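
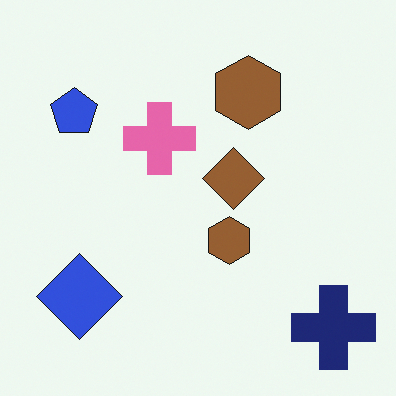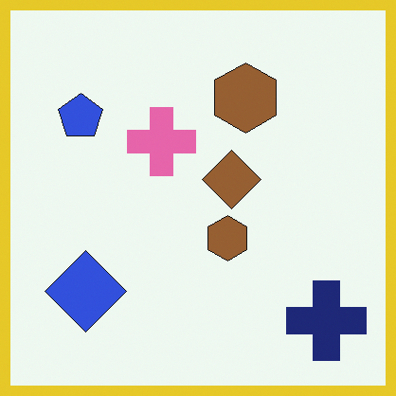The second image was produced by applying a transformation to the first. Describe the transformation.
Framed with a yellow border.

A solid yellow frame runs around the edge of the second image, with the content slightly shrunk inside it.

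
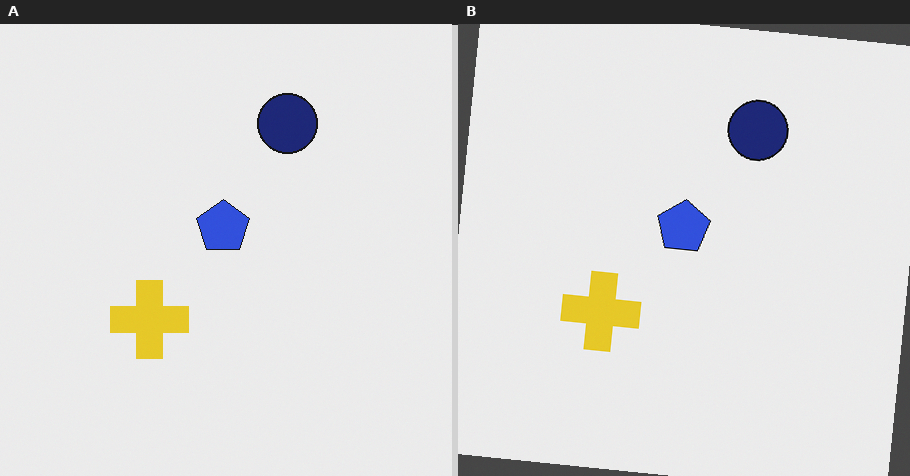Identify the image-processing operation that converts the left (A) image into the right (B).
The right (B) image is the left (A) rotated clockwise by a small amount.

Every shape is tilted by the same angle and the image corners show triangular fill wedges — a whole-image rotation by a non-right angle.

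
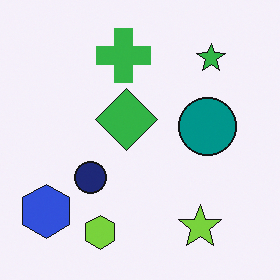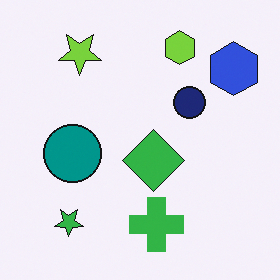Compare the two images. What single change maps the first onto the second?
The second image is the first rotated 180°.

The blue hexagon sits in the bottom-left of the first image and the top-right of the second — consistent with a whole-image 180° rotation.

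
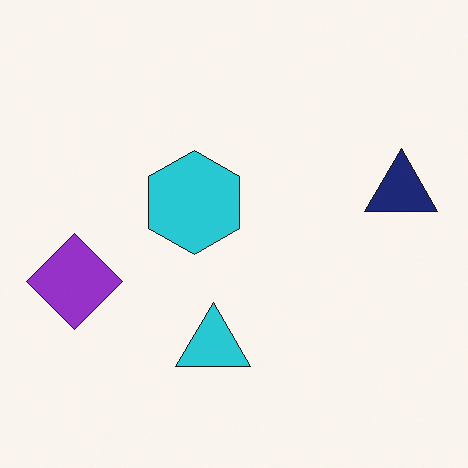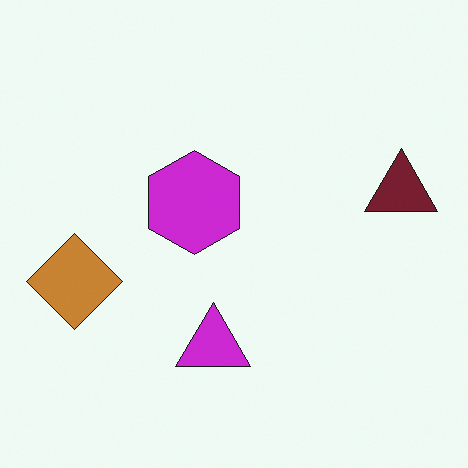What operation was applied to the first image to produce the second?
Hue-shifted noticeably.

Every shape's color has rotated by the same amount around the hue wheel — a uniform hue shift.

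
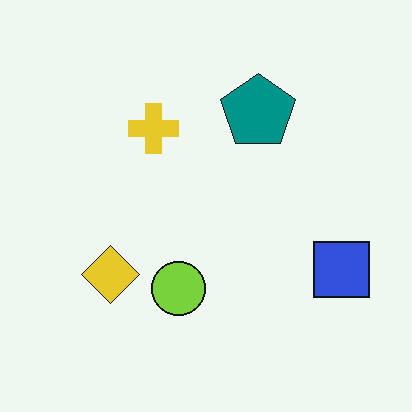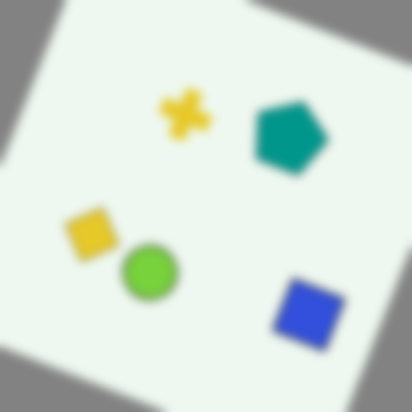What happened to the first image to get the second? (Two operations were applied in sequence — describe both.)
It was rotated clockwise by a clearly visible amount, then strongly gaussian-blurred.

Every shape is tilted by the same angle and the image corners show triangular fill wedges — a whole-image rotation by a non-right angle. Shape edges and outlines are uniformly softened across the whole image.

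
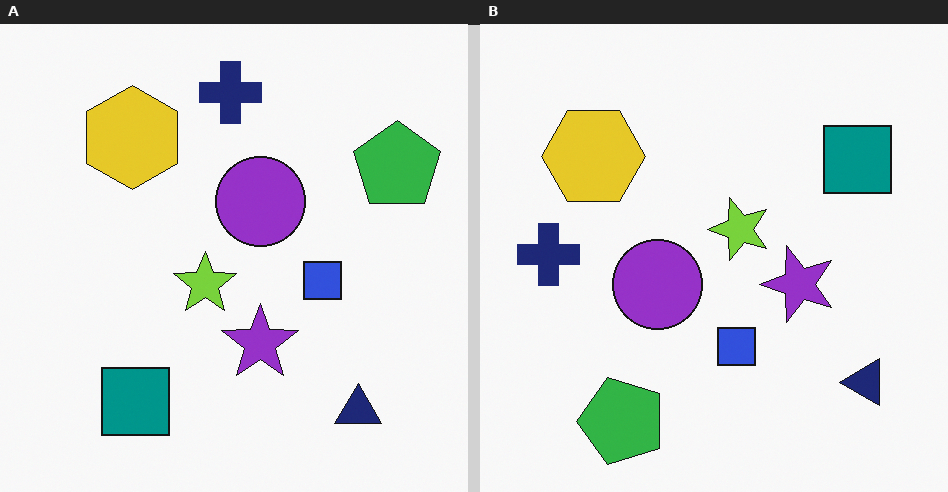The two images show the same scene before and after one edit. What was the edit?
The image was transposed (reflected across the top-left ↔ bottom-right diagonal).

Shapes have swapped their row and column positions — what was in the top-right is now in the bottom-left — a diagonal reflection.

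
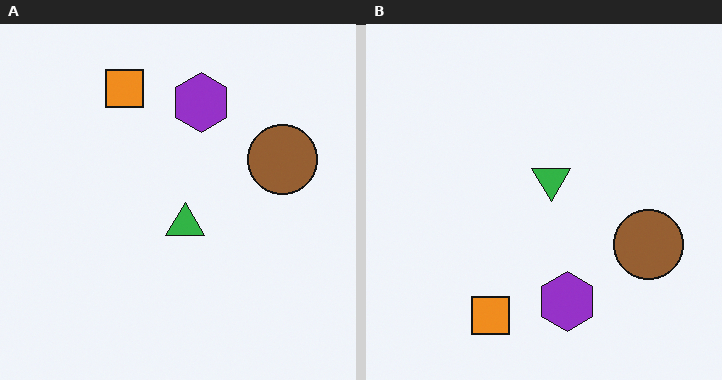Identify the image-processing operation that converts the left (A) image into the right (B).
This is the original image flipped vertically (top ↔ bottom).

The orange square is in the top of the left (A) image and the bottom of the right (B) — shapes on opposite sides of the horizontal midline have swapped in a mirror flip.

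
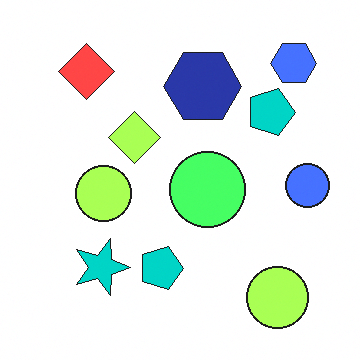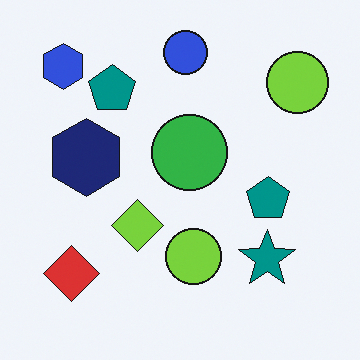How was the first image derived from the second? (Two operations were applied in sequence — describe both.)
The first image is the second rotated 90° clockwise, then noticeably brightened.

The blue hexagon sits in the top-left of the second image and the top-right of the first — consistent with a whole-image 90° clockwise rotation. Every pixel — background and shapes alike — is uniformly brightened.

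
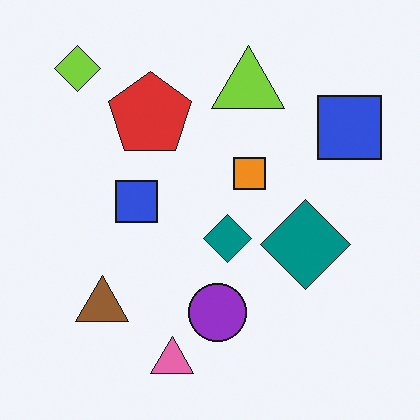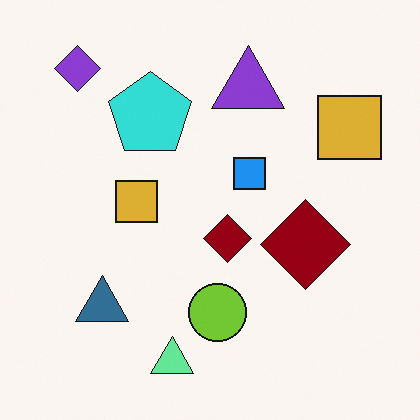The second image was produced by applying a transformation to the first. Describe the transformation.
The image was hue-shifted by a large amount.

Every shape's color has rotated by the same amount around the hue wheel — a uniform hue shift.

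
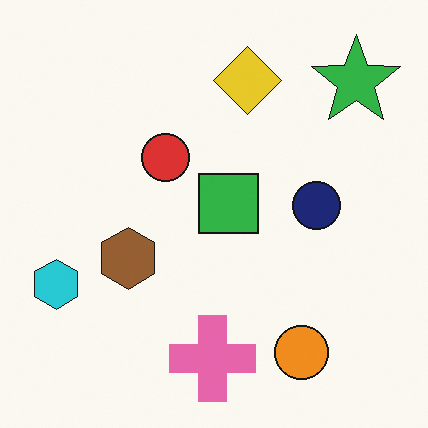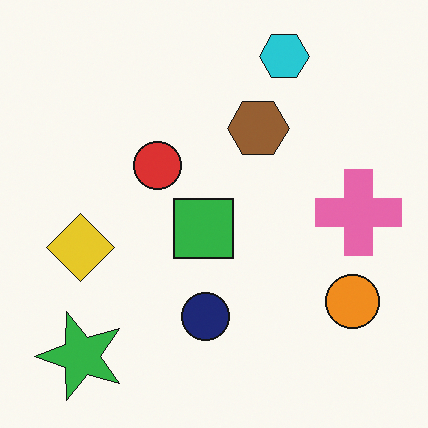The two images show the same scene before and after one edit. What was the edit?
Transposed (reflected across the top-left ↔ bottom-right diagonal).

Shapes have swapped their row and column positions — what was in the top-right is now in the bottom-left — a diagonal reflection.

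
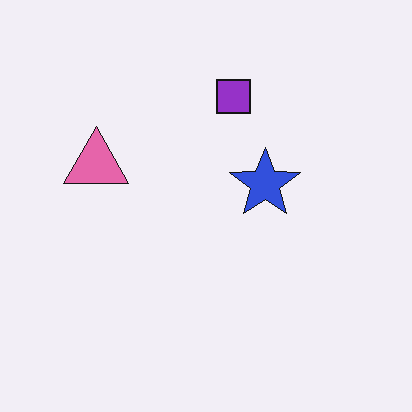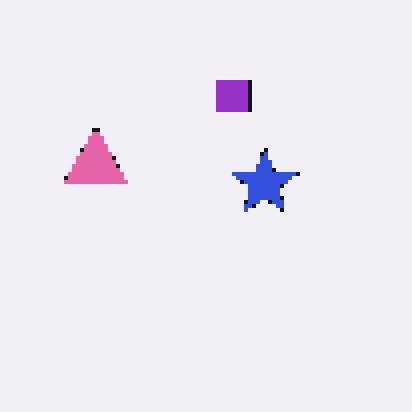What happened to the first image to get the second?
It was lightly pixelated (a mild mosaic effect).

Shapes are reduced to large square blocks; fine edges and outlines are lost — a downscale-then-upscale (mosaic) effect.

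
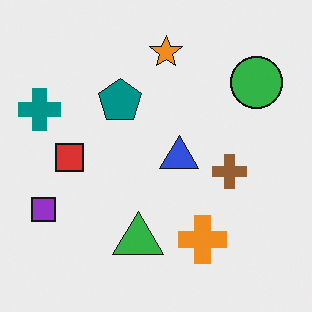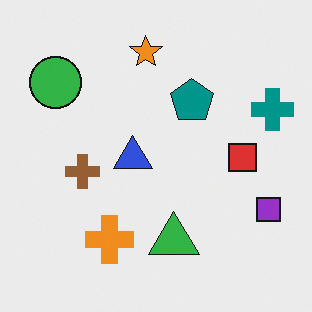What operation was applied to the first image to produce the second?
It was flipped horizontally (left ↔ right).

The teal cross is in the left of the first image and the right of the second — shapes on opposite sides of the vertical midline have swapped in a mirror flip.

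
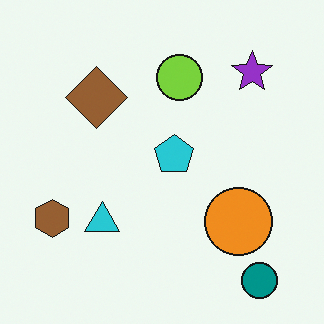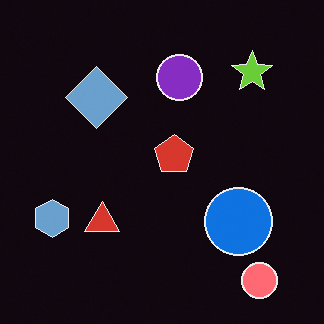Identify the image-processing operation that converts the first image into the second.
The transformation is: color-inverted (negative).

The light background has become dark and every shape's color is its complement — a photographic negative.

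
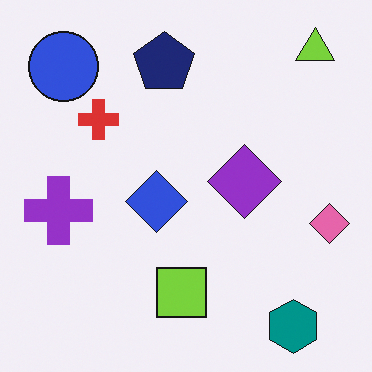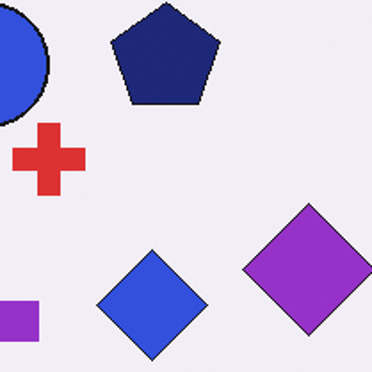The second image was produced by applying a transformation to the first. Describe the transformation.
The transformation is: cropped tightly and scaled back up.

The visible shapes are larger and the field of view is narrower; shapes near the original edges may be partly or wholly outside the frame — a crop-and-rescale.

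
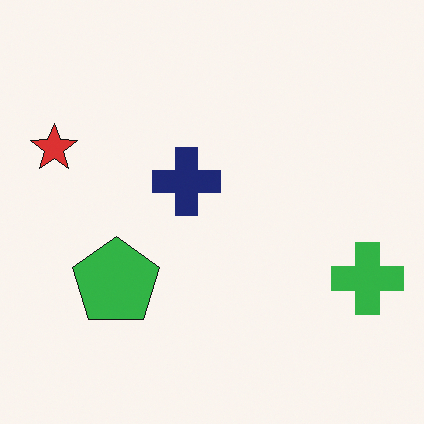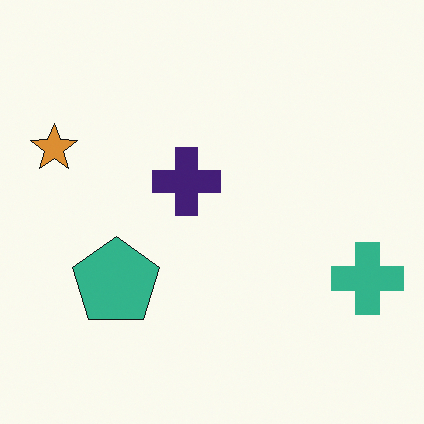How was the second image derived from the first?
Hue-shifted slightly.

Every shape's color has rotated by the same amount around the hue wheel — a uniform hue shift.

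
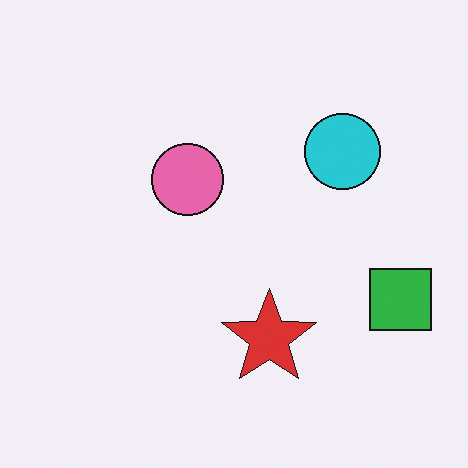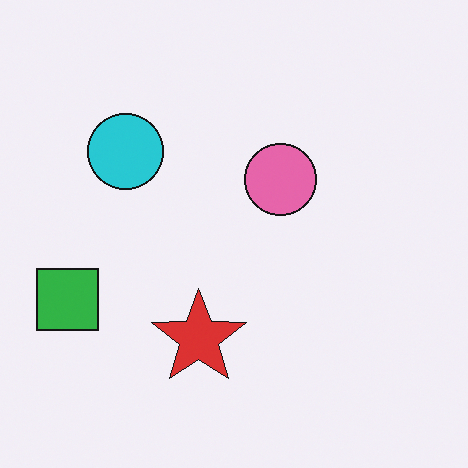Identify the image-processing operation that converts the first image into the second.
Flipped horizontally (left ↔ right).

The green square is in the right of the first image and the left of the second — shapes on opposite sides of the vertical midline have swapped in a mirror flip.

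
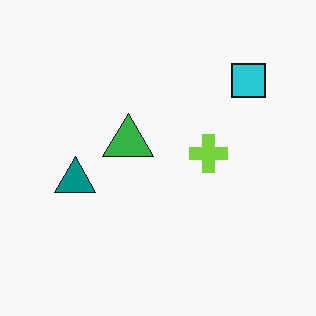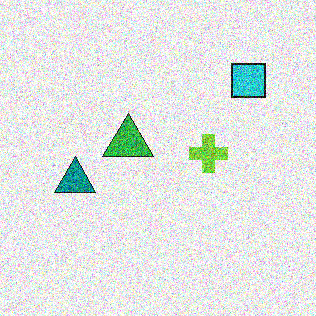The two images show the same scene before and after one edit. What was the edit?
It was degraded with strong gaussian noise.

Random speckle covers the whole image, including the flat background.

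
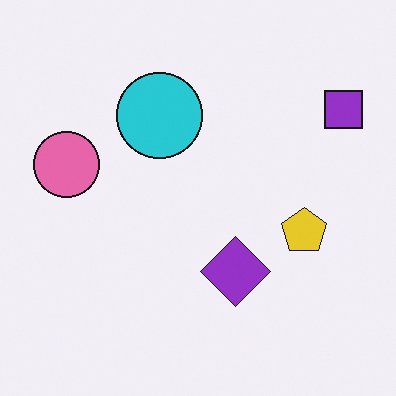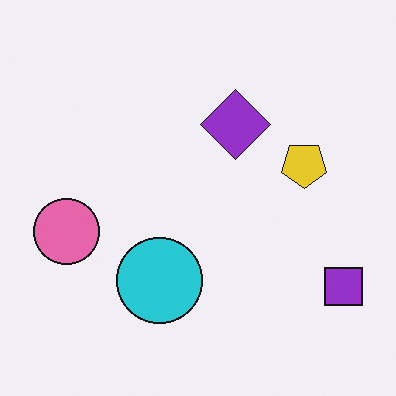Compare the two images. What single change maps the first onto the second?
The image was flipped vertically (top ↔ bottom).

The purple square is in the top-right of the first image and the bottom-right of the second — shapes on opposite sides of the horizontal midline have swapped in a mirror flip.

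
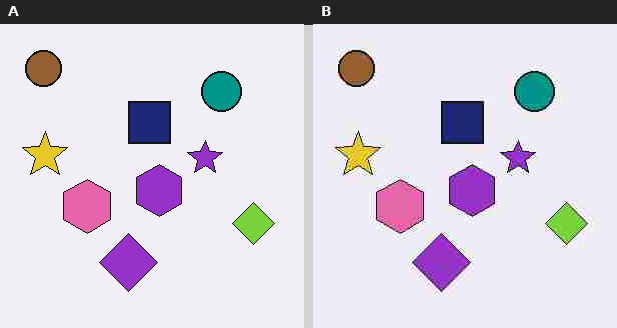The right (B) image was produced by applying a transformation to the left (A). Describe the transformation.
It was heavily JPEG-compressed with obvious blocking artifacts.

Blocky 8×8 compression artifacts appear around shape edges and the flat background shows ringing — characteristic JPEG degradation.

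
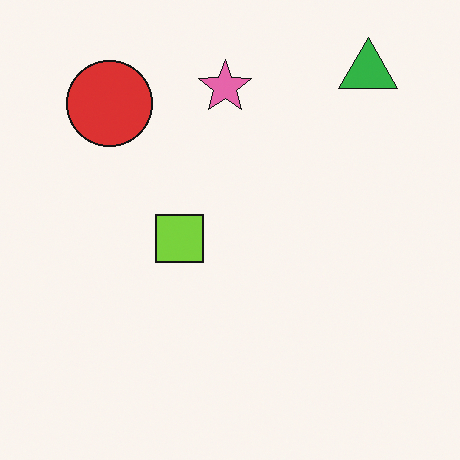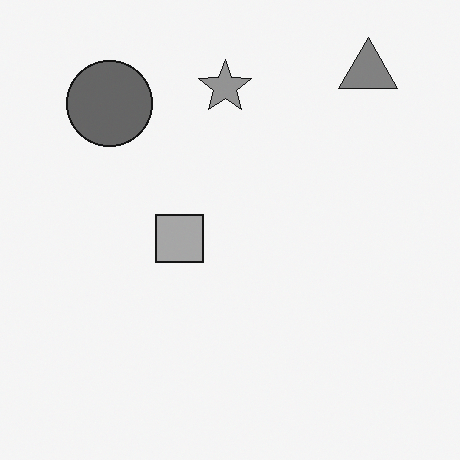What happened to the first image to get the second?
The transformation is: converted to grayscale.

All color is removed — every shape is now a shade of grey.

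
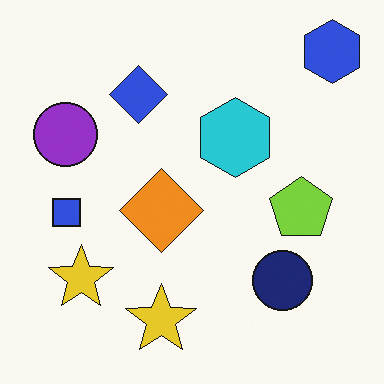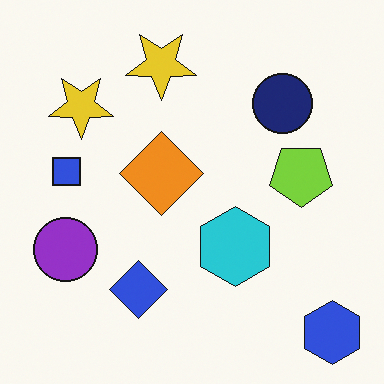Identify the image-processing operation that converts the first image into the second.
Flipped vertically (top ↔ bottom).

The blue hexagon is in the top-right of the first image and the bottom-right of the second — shapes on opposite sides of the horizontal midline have swapped in a mirror flip.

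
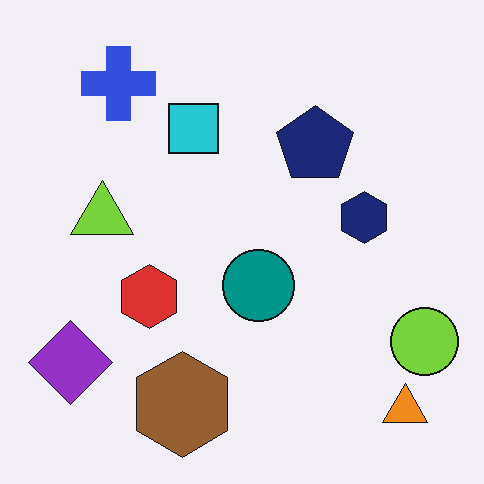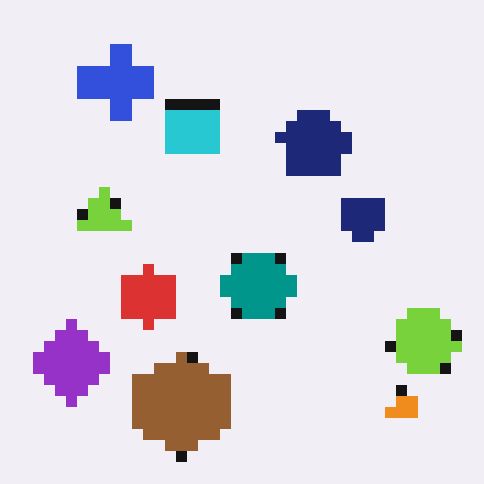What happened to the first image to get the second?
This is the original image heavily pixelated into large blocks.

Shapes are reduced to large square blocks; fine edges and outlines are lost — a downscale-then-upscale (mosaic) effect.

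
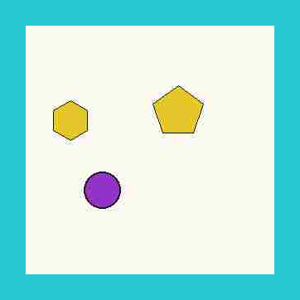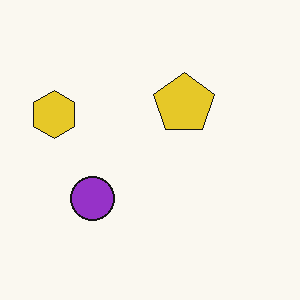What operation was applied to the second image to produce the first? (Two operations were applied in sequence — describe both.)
It was heavily JPEG-compressed with obvious blocking artifacts, then framed with a cyan border.

Blocky 8×8 compression artifacts appear around shape edges and the flat background shows ringing — characteristic JPEG degradation. A solid cyan frame runs around the edge of the first image, with the content slightly shrunk inside it.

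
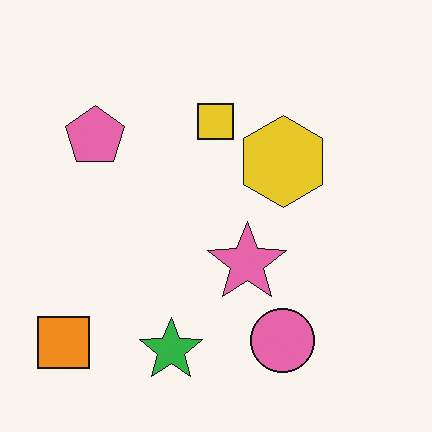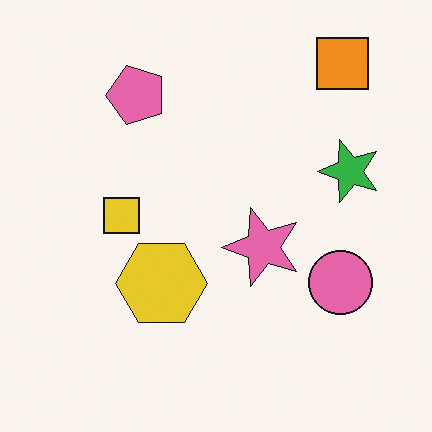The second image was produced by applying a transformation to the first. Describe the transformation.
The image was transposed (reflected across the top-left ↔ bottom-right diagonal).

Shapes have swapped their row and column positions — what was in the top-right is now in the bottom-left — a diagonal reflection.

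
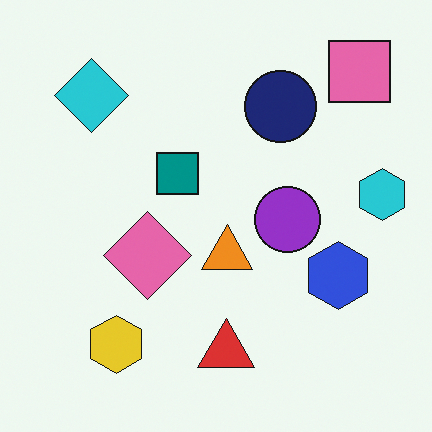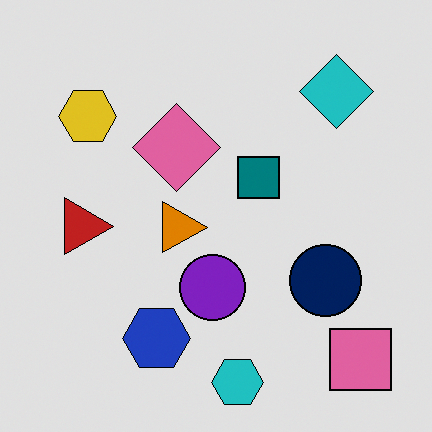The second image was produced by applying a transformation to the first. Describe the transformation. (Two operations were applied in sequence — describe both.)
Rotated 90° clockwise, then posterized to a reduced palette.

The pink square sits in the top-right of the first image and the bottom-right of the second — consistent with a whole-image 90° clockwise rotation. Each flat color has snapped to a coarser quantized level — most visibly, the near-white background has dropped to a flat grey.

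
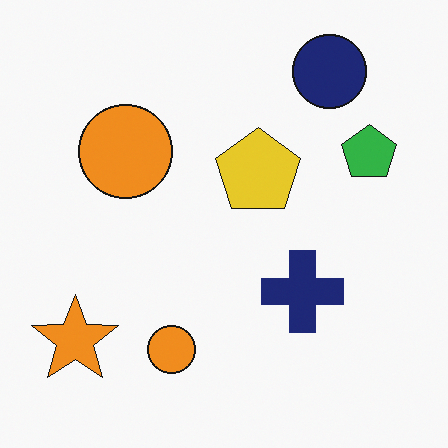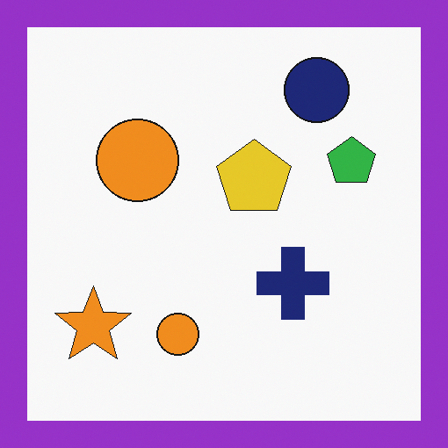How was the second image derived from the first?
The second image is the first framed with a purple border.

A solid purple frame runs around the edge of the second image, with the content slightly shrunk inside it.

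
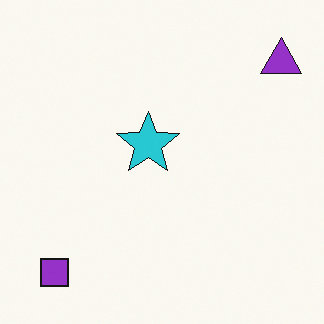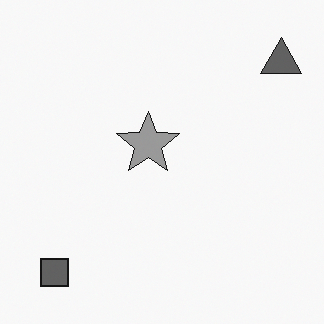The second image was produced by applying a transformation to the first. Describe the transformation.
The image was converted to grayscale.

All color is removed — every shape is now a shade of grey.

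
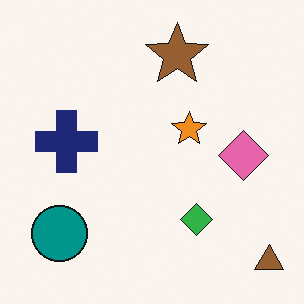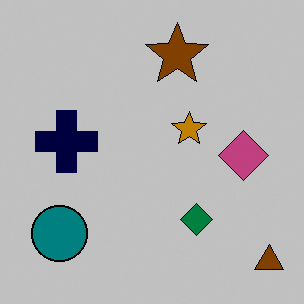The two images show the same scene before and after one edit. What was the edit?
This is the original image heavily posterized to just a handful of flat colors.

Each flat color has snapped to a coarser quantized level — most visibly, the near-white background has dropped to a flat grey.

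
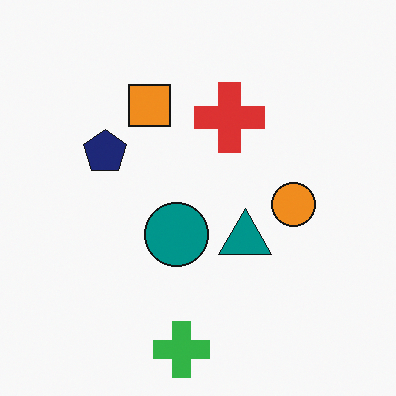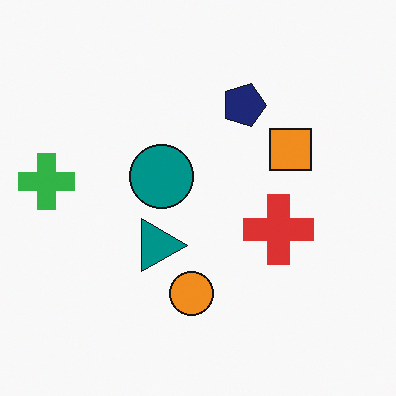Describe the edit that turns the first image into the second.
This is the original image rotated 90° clockwise.

The green cross sits in the bottom of the first image and the left of the second — consistent with a whole-image 90° clockwise rotation.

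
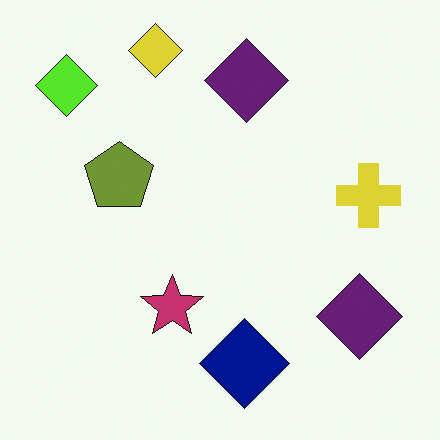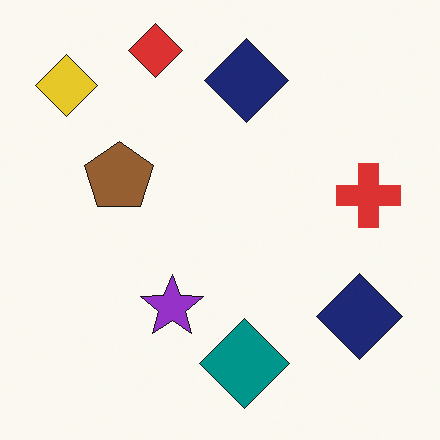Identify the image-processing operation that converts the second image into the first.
The first image is the second hue-shifted slightly.

Every shape's color has rotated by the same amount around the hue wheel — a uniform hue shift.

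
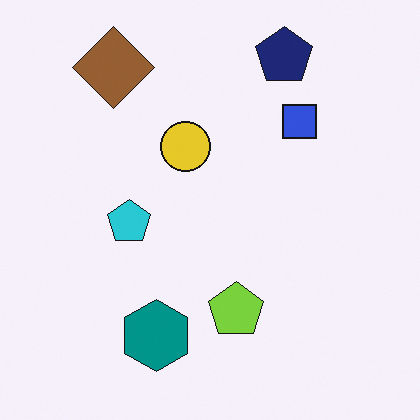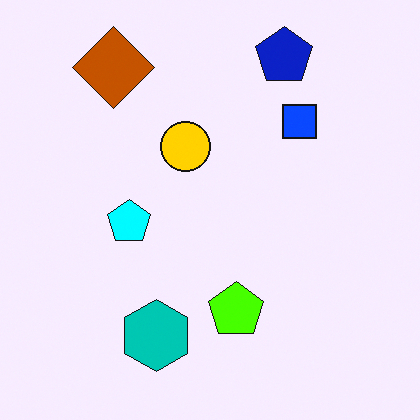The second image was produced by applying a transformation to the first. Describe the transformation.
The second image is the first made much more vivid (saturation change).

All colors are more vivid — a global saturation change.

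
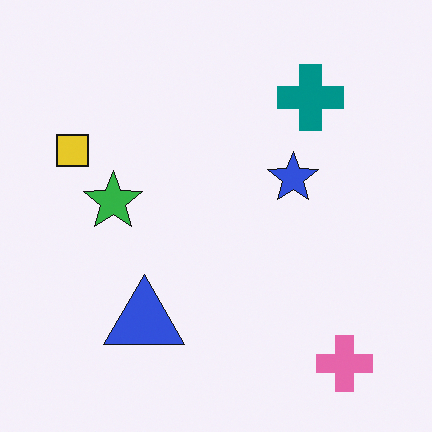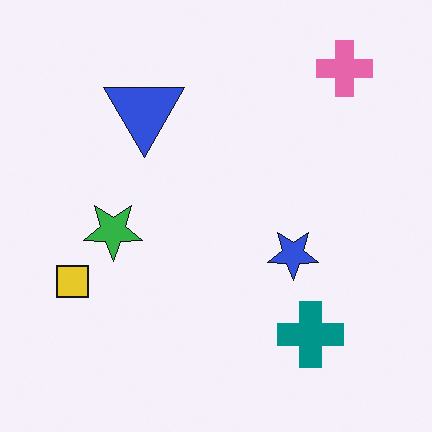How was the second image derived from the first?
The transformation is: flipped vertically (top ↔ bottom).

The pink cross is in the bottom-right of the first image and the top-right of the second — shapes on opposite sides of the horizontal midline have swapped in a mirror flip.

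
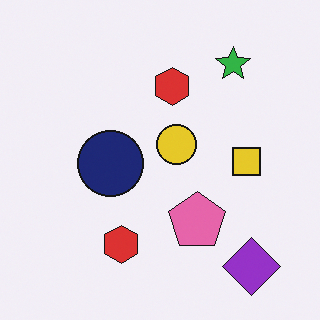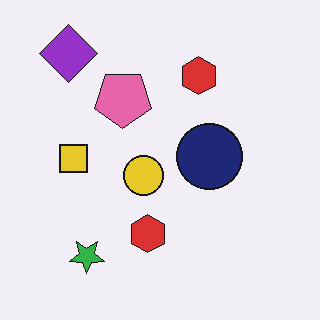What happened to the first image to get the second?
Rotated 180°.

The purple diamond sits in the bottom-right of the first image and the top-left of the second — consistent with a whole-image 180° rotation.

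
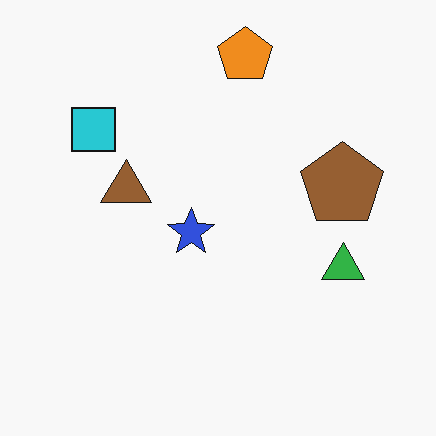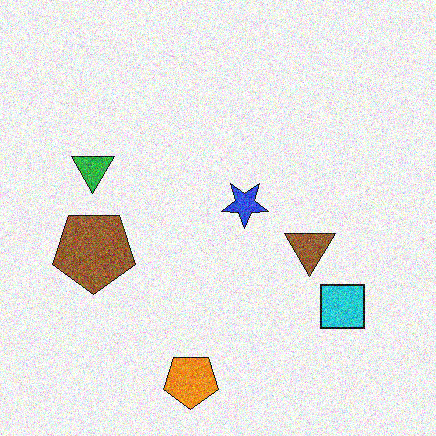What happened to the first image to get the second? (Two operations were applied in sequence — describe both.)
The transformation is: rotated 180°, then degraded with a thick layer of grain.

The orange pentagon sits in the top of the first image and the bottom of the second — consistent with a whole-image 180° rotation. Random speckle covers the whole image, including the flat background.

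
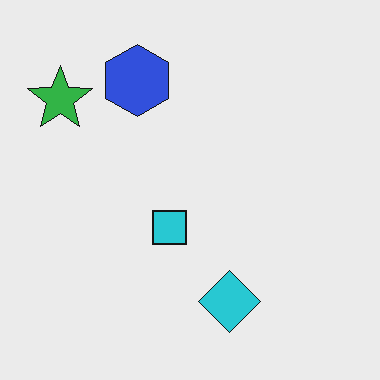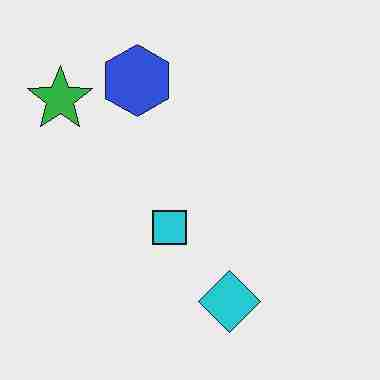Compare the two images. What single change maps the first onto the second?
The transformation is: heavily JPEG-compressed with obvious blocking artifacts.

Blocky 8×8 compression artifacts appear around shape edges and the flat background shows ringing — characteristic JPEG degradation.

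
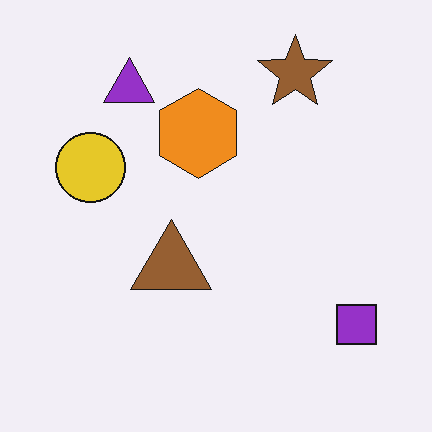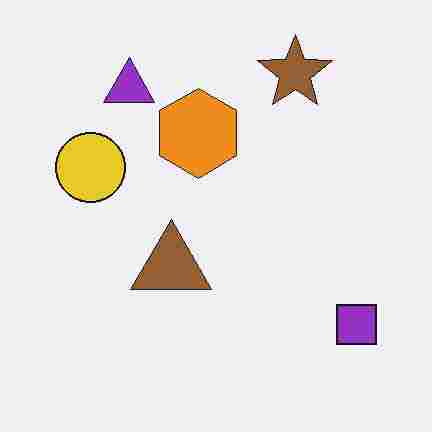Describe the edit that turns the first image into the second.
The second image is the first heavily JPEG-compressed with obvious blocking artifacts.

Blocky 8×8 compression artifacts appear around shape edges and the flat background shows ringing — characteristic JPEG degradation.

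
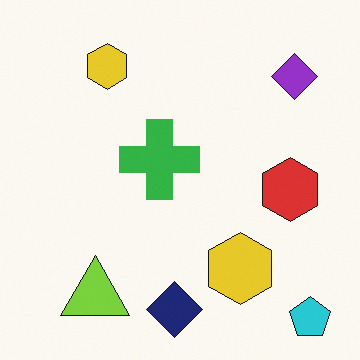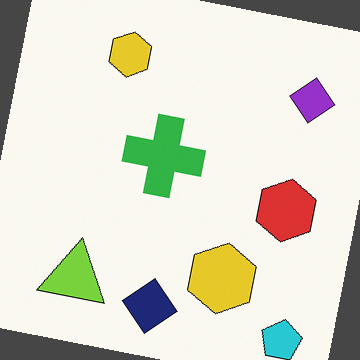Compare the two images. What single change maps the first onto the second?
The image was rotated clockwise by a slight angle.

Every shape is tilted by the same angle and the image corners show triangular fill wedges — a whole-image rotation by a non-right angle.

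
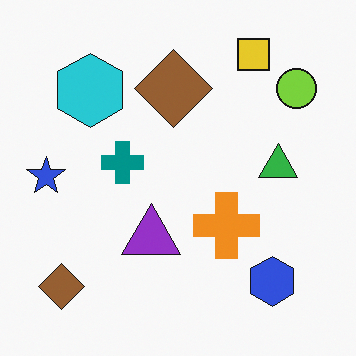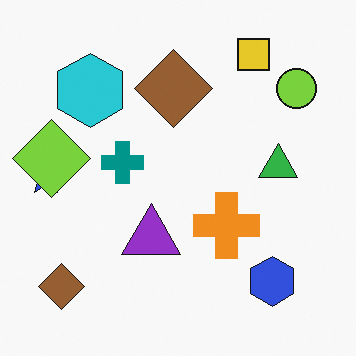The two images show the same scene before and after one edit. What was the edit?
The image was overlaid with an additional lime diamond.

A lime diamond appears in the second image that is absent from the first.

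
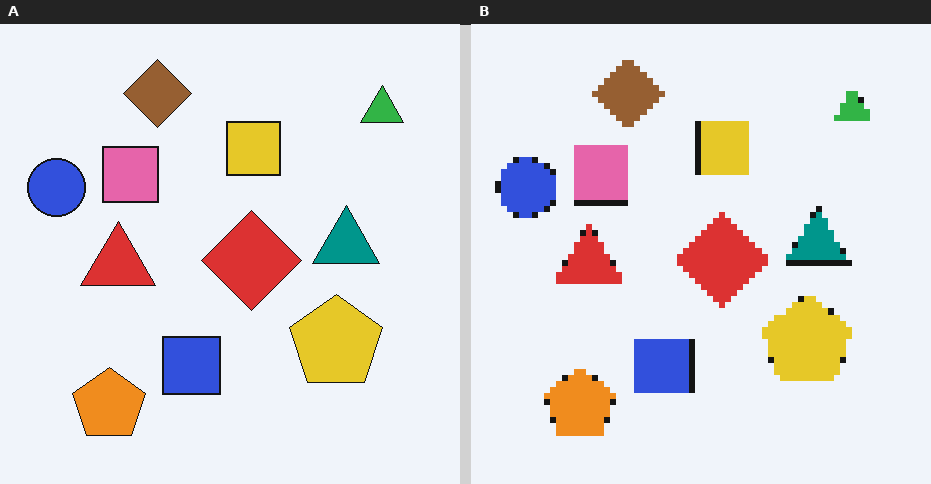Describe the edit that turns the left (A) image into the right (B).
The image was pixelated into visible square blocks.

Shapes are reduced to large square blocks; fine edges and outlines are lost — a downscale-then-upscale (mosaic) effect.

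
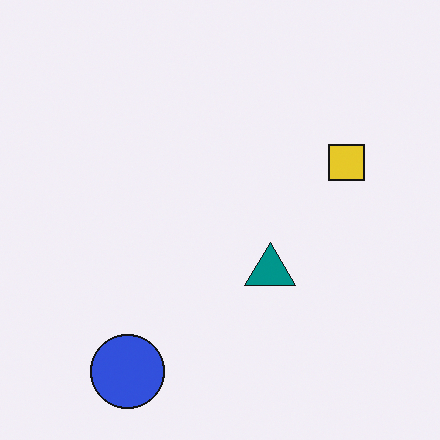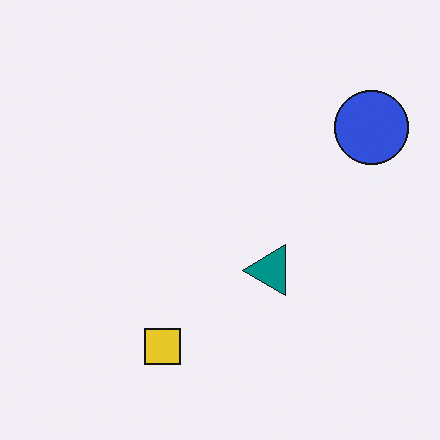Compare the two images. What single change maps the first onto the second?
It was transposed (reflected across the top-left ↔ bottom-right diagonal).

Shapes have swapped their row and column positions — what was in the top-right is now in the bottom-left — a diagonal reflection.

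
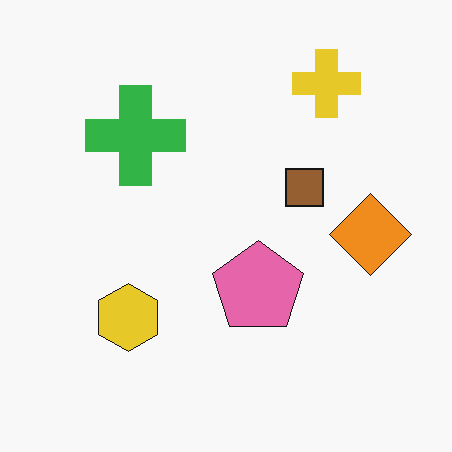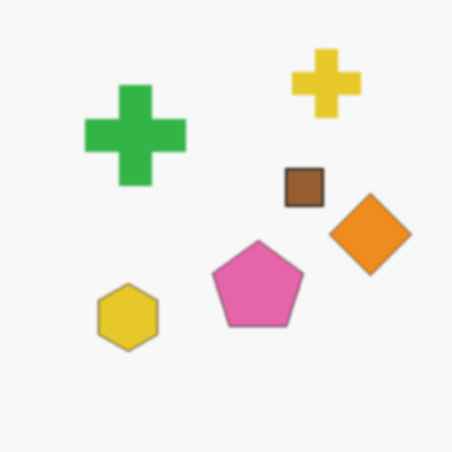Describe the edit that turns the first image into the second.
It was lightly blurred.

Shape edges and outlines are uniformly softened across the whole image.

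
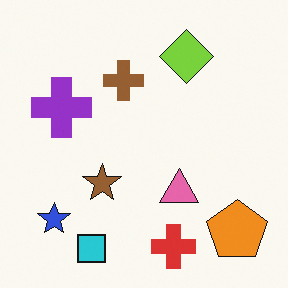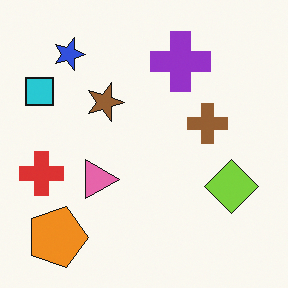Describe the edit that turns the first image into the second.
It was rotated 90° clockwise.

The orange pentagon sits in the bottom-right of the first image and the bottom-left of the second — consistent with a whole-image 90° clockwise rotation.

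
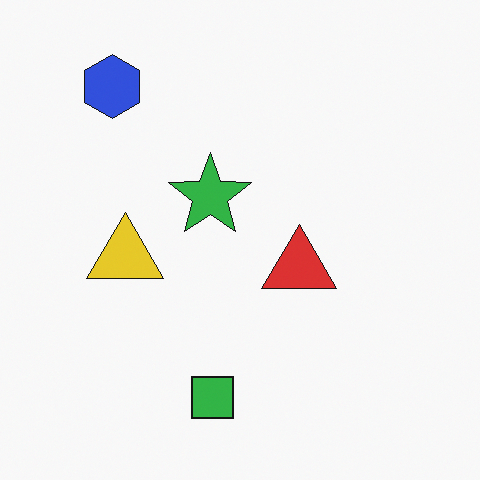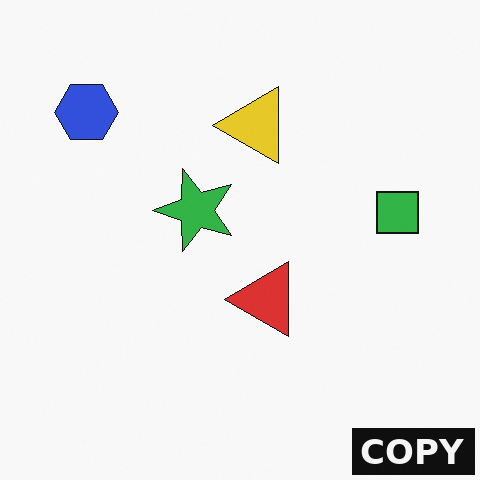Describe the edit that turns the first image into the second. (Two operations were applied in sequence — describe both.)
Transposed (reflected across the top-left ↔ bottom-right diagonal), then watermarked with the text "COPY" in the lower-right corner.

Shapes have swapped their row and column positions — what was in the top-right is now in the bottom-left — a diagonal reflection. A dark label reading "COPY" appears in the lower-right corner.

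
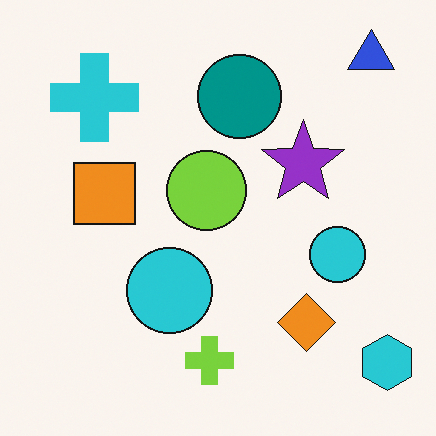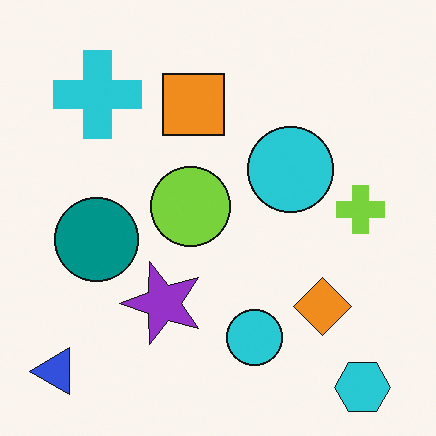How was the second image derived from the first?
This is the original image transposed (reflected across the top-left ↔ bottom-right diagonal).

Shapes have swapped their row and column positions — what was in the top-right is now in the bottom-left — a diagonal reflection.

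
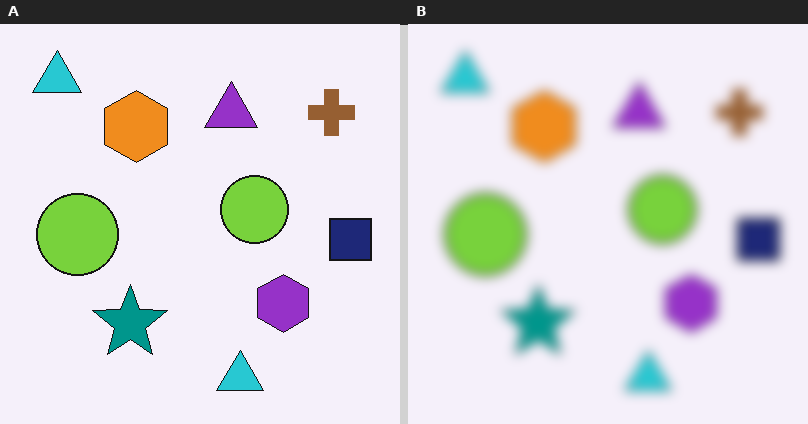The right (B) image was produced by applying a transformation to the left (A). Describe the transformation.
Heavily blurred.

Shape edges and outlines are uniformly softened across the whole image.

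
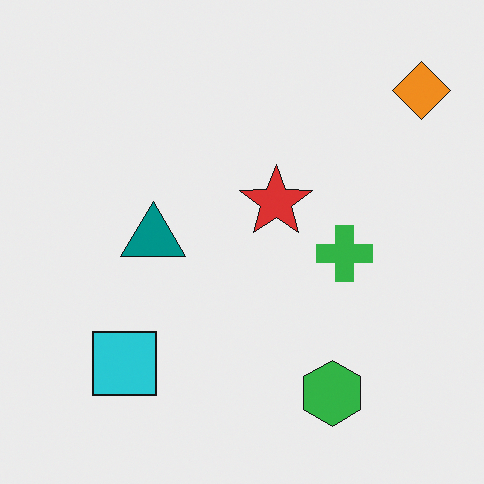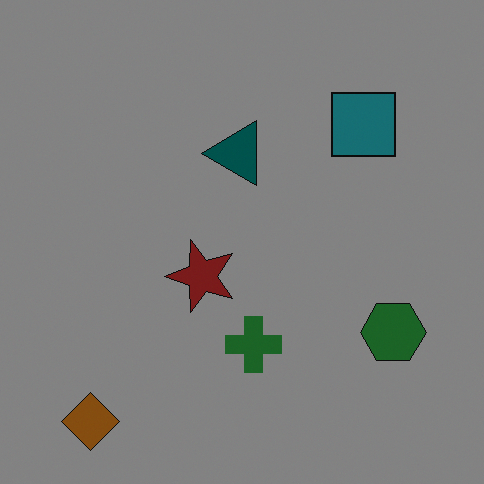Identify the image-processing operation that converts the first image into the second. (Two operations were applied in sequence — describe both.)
It was noticeably darkened, then transposed (reflected across the top-left ↔ bottom-right diagonal).

Every pixel — background and shapes alike — is uniformly darkened. Shapes have swapped their row and column positions — what was in the top-right is now in the bottom-left — a diagonal reflection.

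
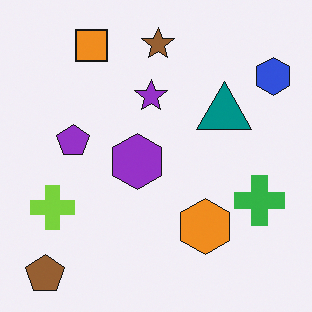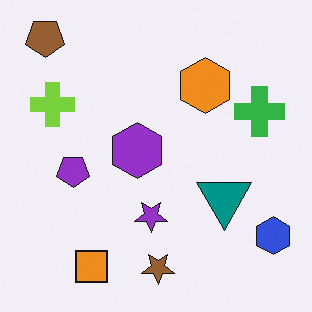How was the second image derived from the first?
Flipped vertically (top ↔ bottom).

The brown pentagon is in the bottom-left of the first image and the top-left of the second — shapes on opposite sides of the horizontal midline have swapped in a mirror flip.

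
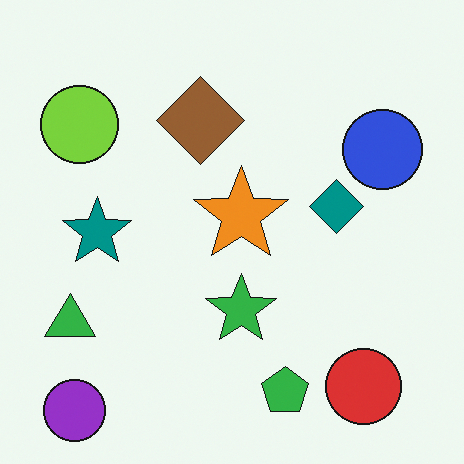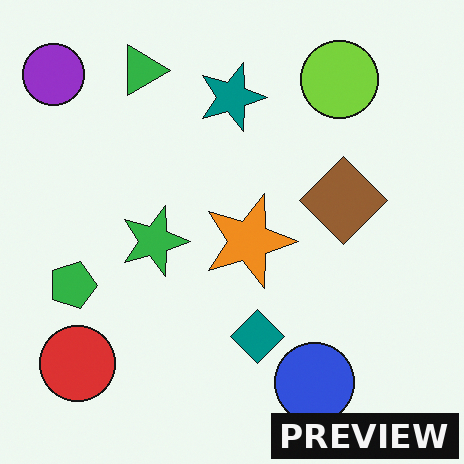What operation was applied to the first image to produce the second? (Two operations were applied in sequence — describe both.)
The second image is the first rotated 90° clockwise, then watermarked with the text "PREVIEW" in the lower-right corner.

The purple circle sits in the bottom-left of the first image and the top-left of the second — consistent with a whole-image 90° clockwise rotation. A dark label reading "PREVIEW" appears in the lower-right corner.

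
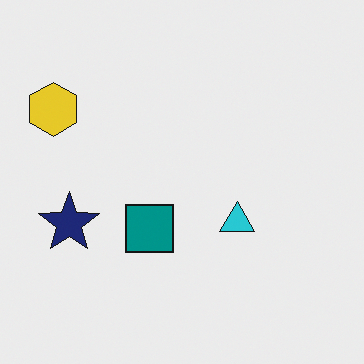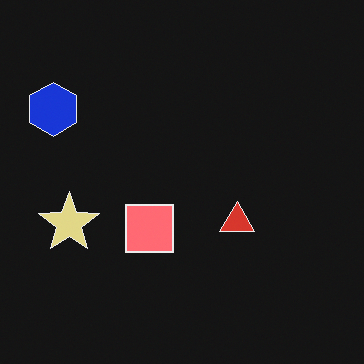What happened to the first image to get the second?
The second image is the first color-inverted (negative).

The light background has become dark and every shape's color is its complement — a photographic negative.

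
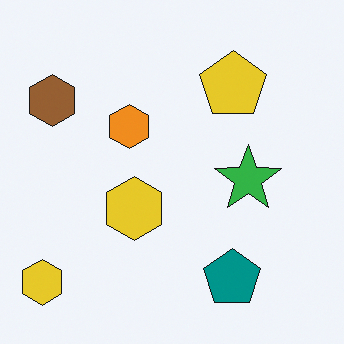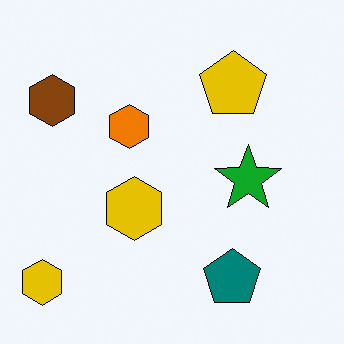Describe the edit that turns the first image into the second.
It was given slightly increased contrast.

Tones are pushed away from mid-grey across the whole image — a global contrast change.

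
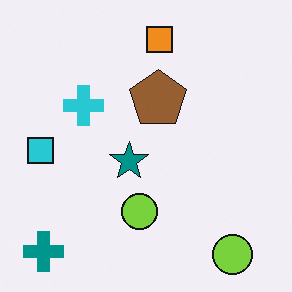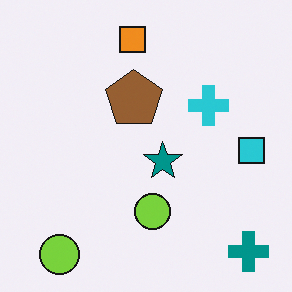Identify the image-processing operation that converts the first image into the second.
It was flipped horizontally (left ↔ right).

The cyan square is in the left of the first image and the right of the second — shapes on opposite sides of the vertical midline have swapped in a mirror flip.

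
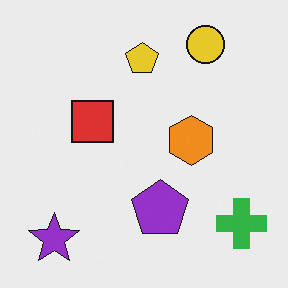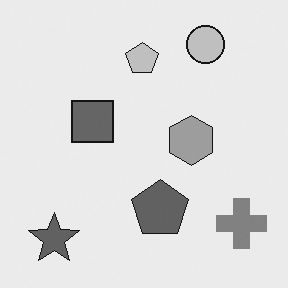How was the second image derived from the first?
The transformation is: converted to grayscale.

All color is removed — every shape is now a shade of grey.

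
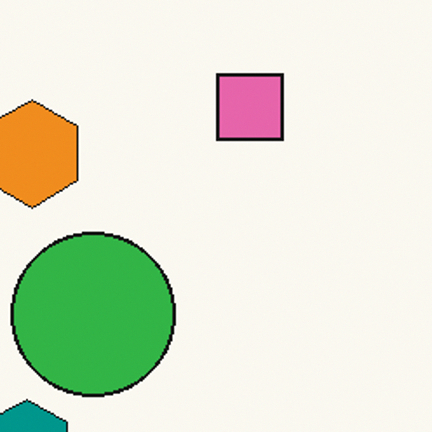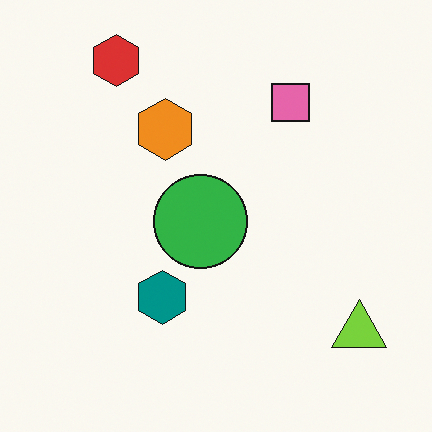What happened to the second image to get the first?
It was cropped tightly and scaled back up.

The visible shapes are larger and the field of view is narrower; shapes near the original edges may be partly or wholly outside the frame — a crop-and-rescale.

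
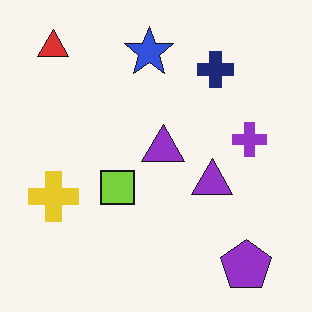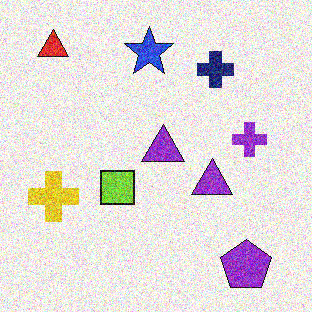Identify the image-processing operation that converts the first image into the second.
The transformation is: degraded with heavy additive noise.

Random speckle covers the whole image, including the flat background.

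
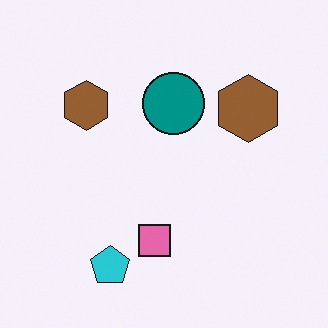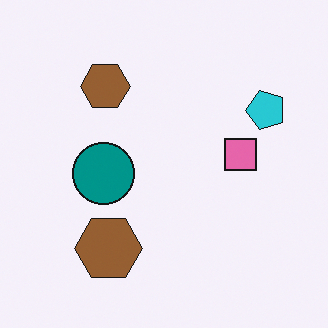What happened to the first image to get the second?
Transposed (reflected across the top-left ↔ bottom-right diagonal).

Shapes have swapped their row and column positions — what was in the top-right is now in the bottom-left — a diagonal reflection.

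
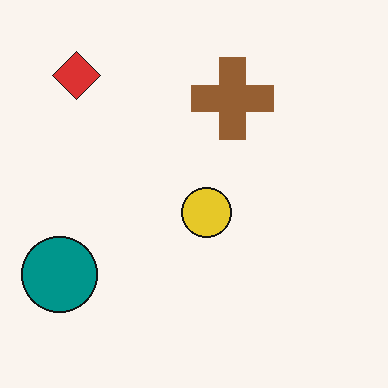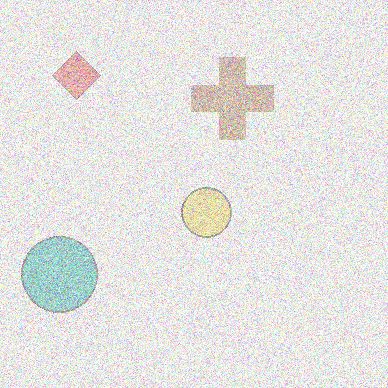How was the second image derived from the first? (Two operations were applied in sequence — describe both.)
It was given much lower contrast, then degraded with strong gaussian noise.

Tones are pushed toward mid-grey across the whole image — a global contrast change. Random speckle covers the whole image, including the flat background.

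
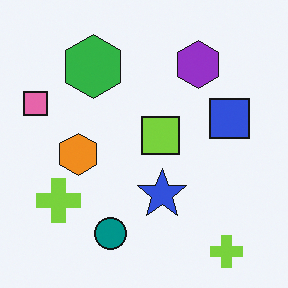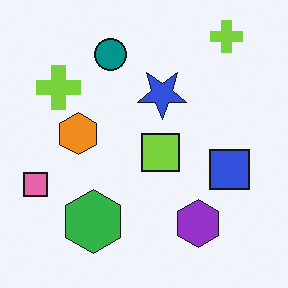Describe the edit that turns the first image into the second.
The image was flipped vertically (top ↔ bottom).

The teal circle is in the bottom of the first image and the top of the second — shapes on opposite sides of the horizontal midline have swapped in a mirror flip.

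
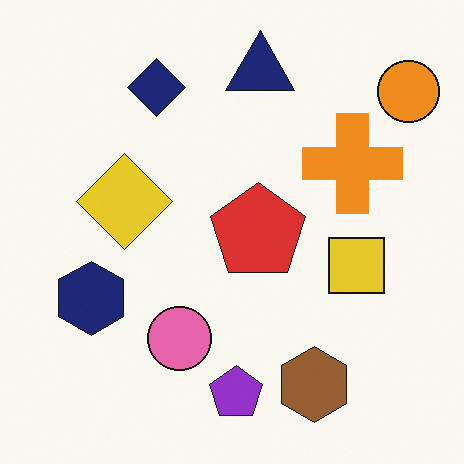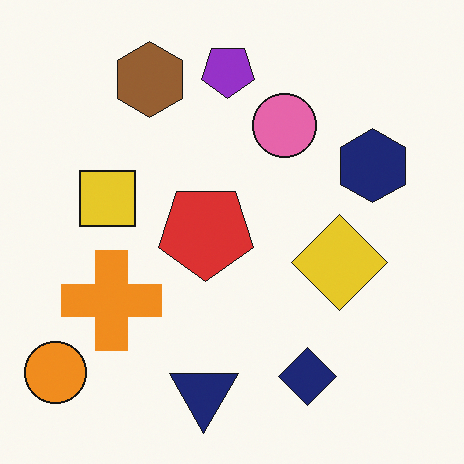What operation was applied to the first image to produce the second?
It was rotated 180°.

The orange circle sits in the top-right of the first image and the bottom-left of the second — consistent with a whole-image 180° rotation.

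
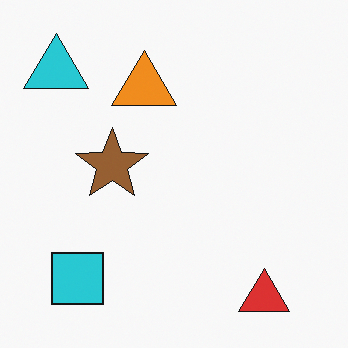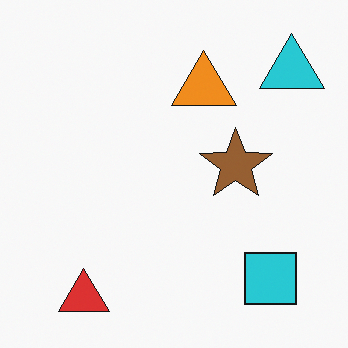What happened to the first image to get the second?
The second image is the first flipped horizontally (left ↔ right).

The cyan triangle is in the top-left of the first image and the top-right of the second — shapes on opposite sides of the vertical midline have swapped in a mirror flip.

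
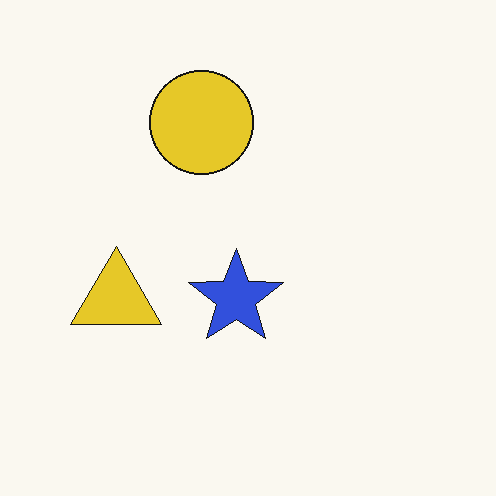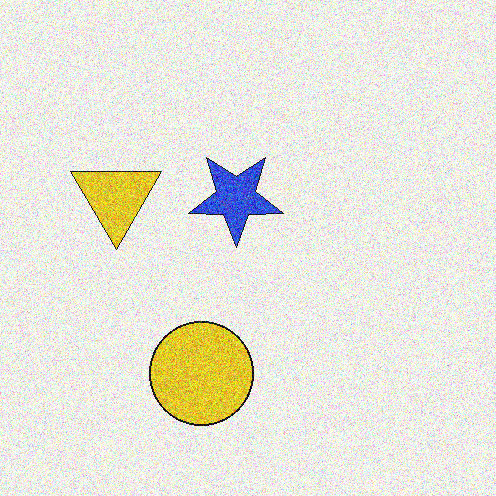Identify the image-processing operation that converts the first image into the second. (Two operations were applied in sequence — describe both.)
It was flipped vertically (top ↔ bottom), then degraded with strong gaussian noise.

The yellow circle is in the top of the first image and the bottom of the second — shapes on opposite sides of the horizontal midline have swapped in a mirror flip. Random speckle covers the whole image, including the flat background.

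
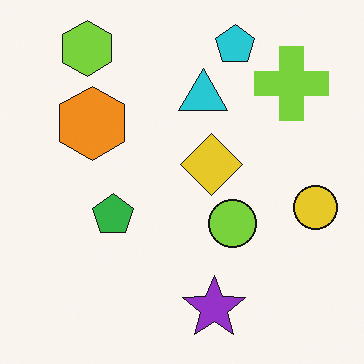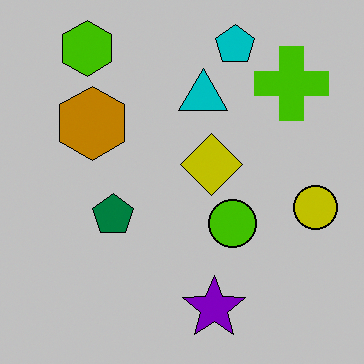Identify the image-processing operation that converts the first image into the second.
It was heavily posterized to just a handful of flat colors.

Each flat color has snapped to a coarser quantized level — most visibly, the near-white background has dropped to a flat grey.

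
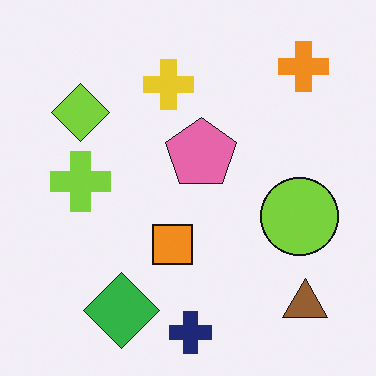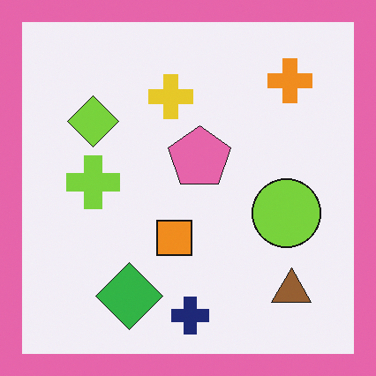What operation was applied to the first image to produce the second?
Framed with a pink border.

A solid pink frame runs around the edge of the second image, with the content slightly shrunk inside it.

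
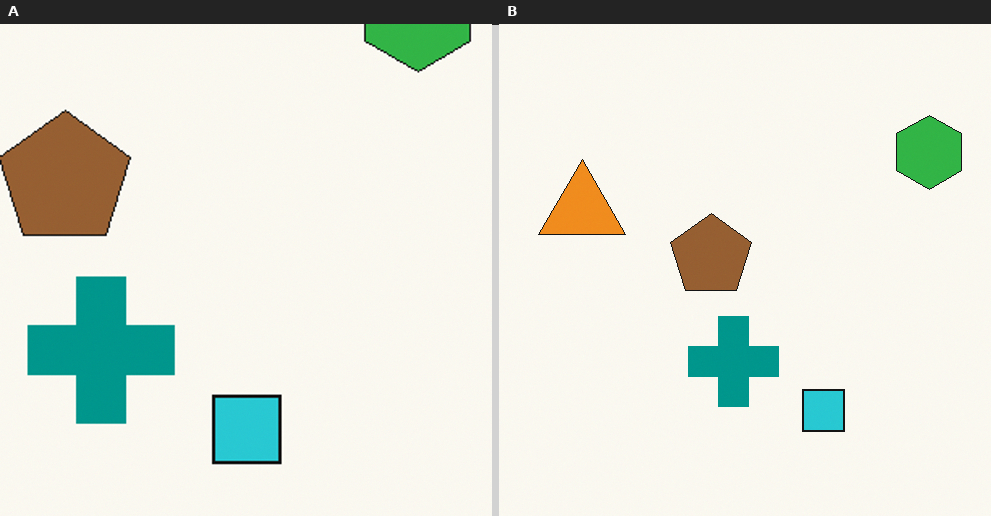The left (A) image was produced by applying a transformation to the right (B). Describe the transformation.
This is the original image cropped to a noticeably smaller region and rescaled.

The visible shapes are larger and the field of view is narrower; shapes near the original edges may be partly or wholly outside the frame — a crop-and-rescale.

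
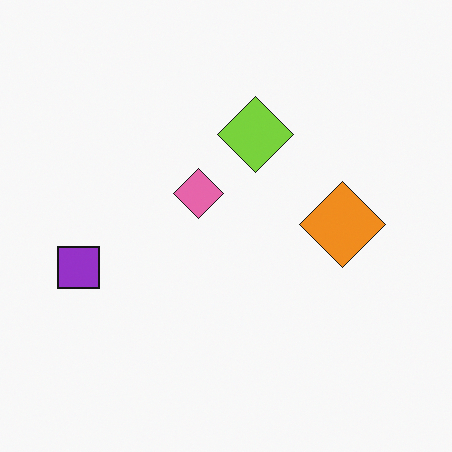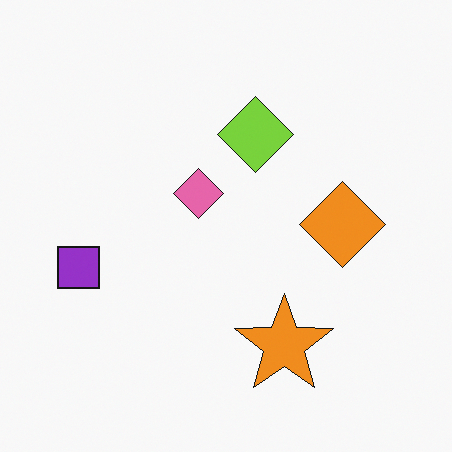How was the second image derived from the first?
The second image is the first overlaid with an additional orange star.

An orange star appears in the second image that is absent from the first.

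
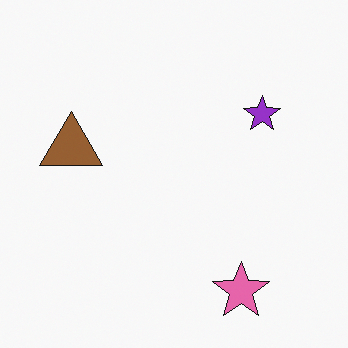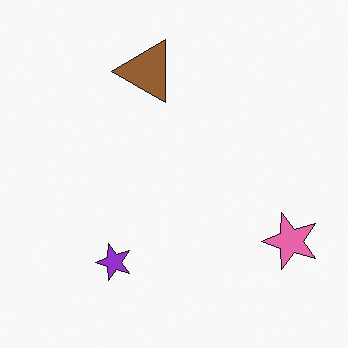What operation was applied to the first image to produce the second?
The second image is the first transposed (reflected across the top-left ↔ bottom-right diagonal).

Shapes have swapped their row and column positions — what was in the top-right is now in the bottom-left — a diagonal reflection.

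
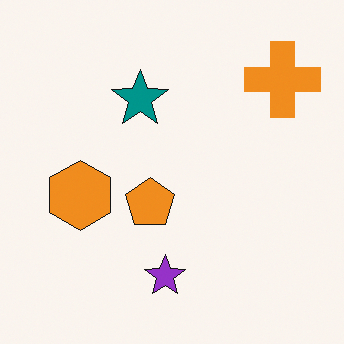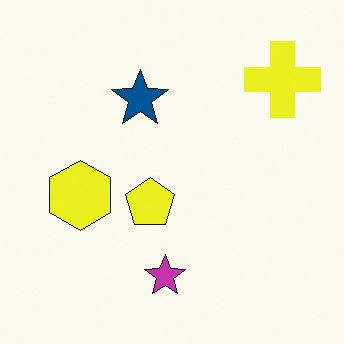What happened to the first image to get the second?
This is the original image hue-shifted by a small amount.

Every shape's color has rotated by the same amount around the hue wheel — a uniform hue shift.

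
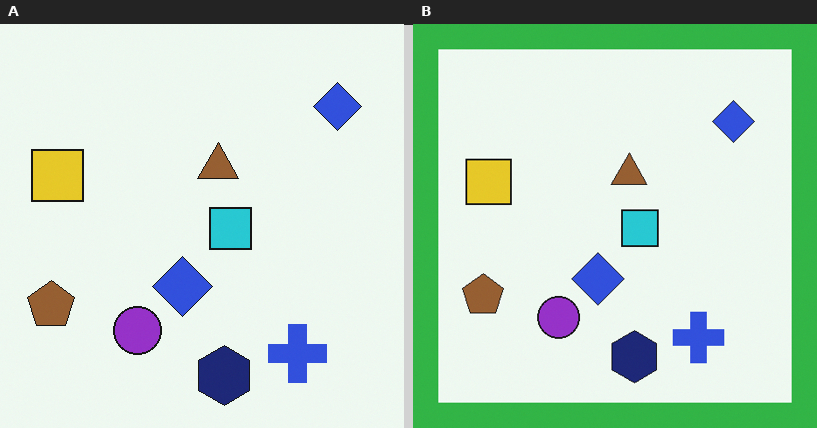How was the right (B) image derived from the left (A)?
It was framed with a green border.

A solid green frame runs around the edge of the right (B) image, with the content slightly shrunk inside it.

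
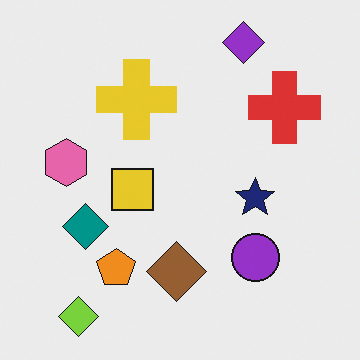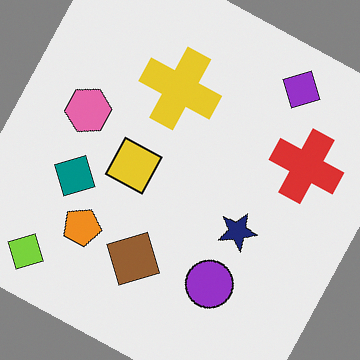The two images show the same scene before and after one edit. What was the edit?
The image was rotated clockwise by a moderate amount.

Every shape is tilted by the same angle and the image corners show triangular fill wedges — a whole-image rotation by a non-right angle.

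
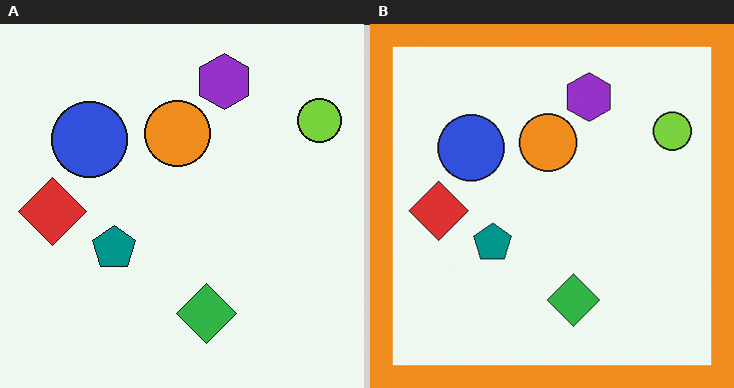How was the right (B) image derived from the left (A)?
Framed with a orange border.

A solid orange frame runs around the edge of the right (B) image, with the content slightly shrunk inside it.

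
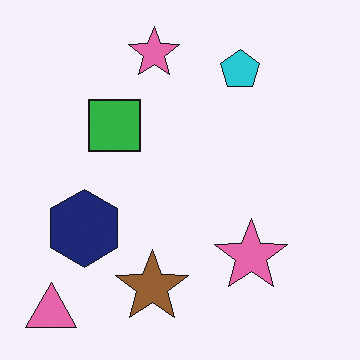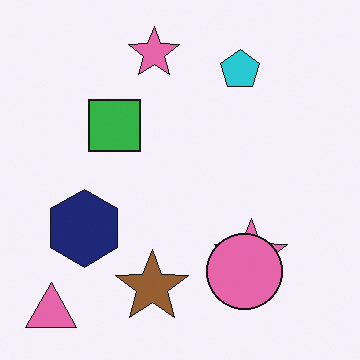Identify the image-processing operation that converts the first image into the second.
The image was overlaid with an additional pink circle.

A pink circle appears in the second image that is absent from the first.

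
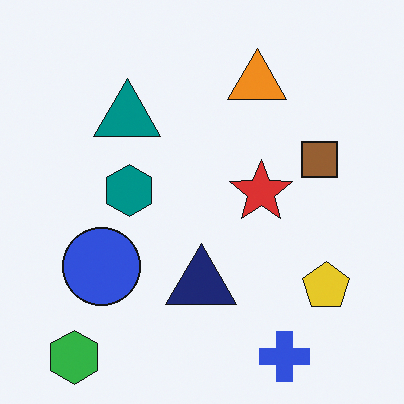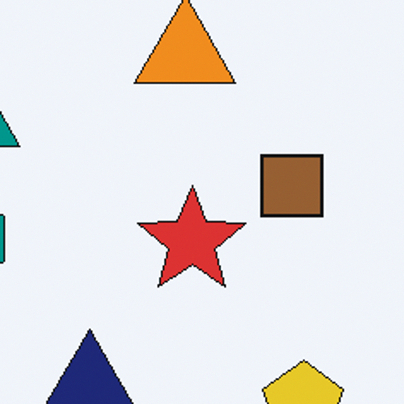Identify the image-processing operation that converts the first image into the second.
The transformation is: cropped to a noticeably smaller region and rescaled.

The visible shapes are larger and the field of view is narrower; shapes near the original edges may be partly or wholly outside the frame — a crop-and-rescale.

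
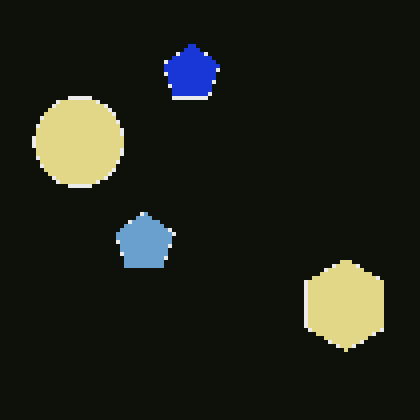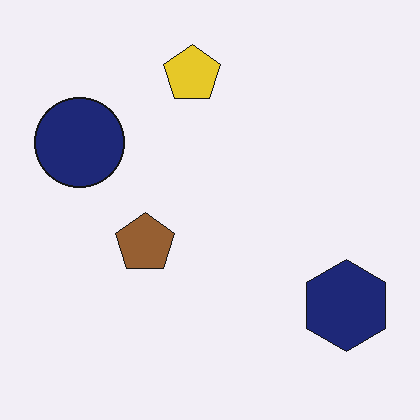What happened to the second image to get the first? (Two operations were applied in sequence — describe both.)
The first image is the second color-inverted (negative), then mildly pixelated.

The light background has become dark and every shape's color is its complement — a photographic negative. Shapes are reduced to large square blocks; fine edges and outlines are lost — a downscale-then-upscale (mosaic) effect.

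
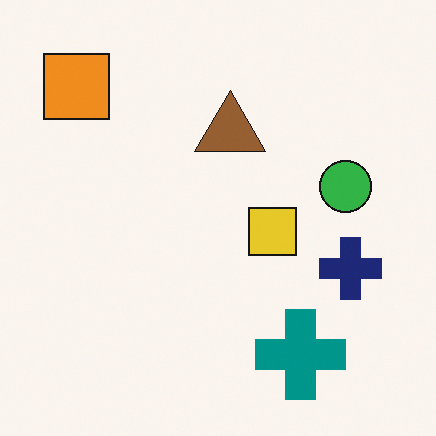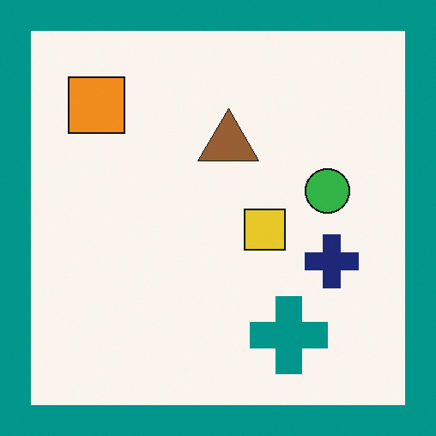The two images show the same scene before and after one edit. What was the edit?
This is the original image framed with a teal border.

A solid teal frame runs around the edge of the second image, with the content slightly shrunk inside it.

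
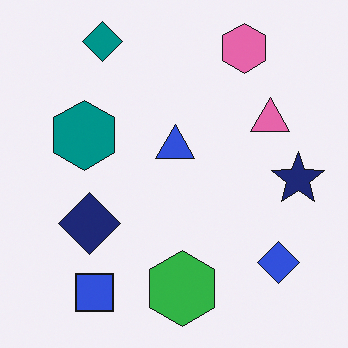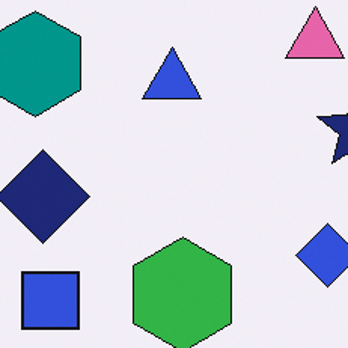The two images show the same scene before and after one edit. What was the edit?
The transformation is: cropped slightly and scaled back up.

The visible shapes are larger and the field of view is narrower; shapes near the original edges may be partly or wholly outside the frame — a crop-and-rescale.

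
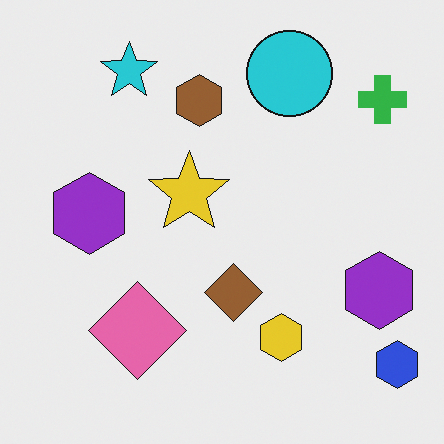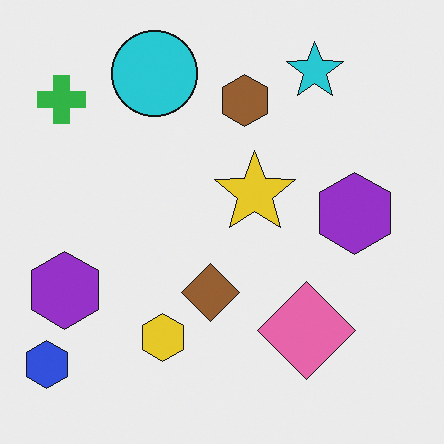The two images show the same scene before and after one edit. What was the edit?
The second image is the first flipped horizontally (left ↔ right).

The blue hexagon is in the bottom-right of the first image and the bottom-left of the second — shapes on opposite sides of the vertical midline have swapped in a mirror flip.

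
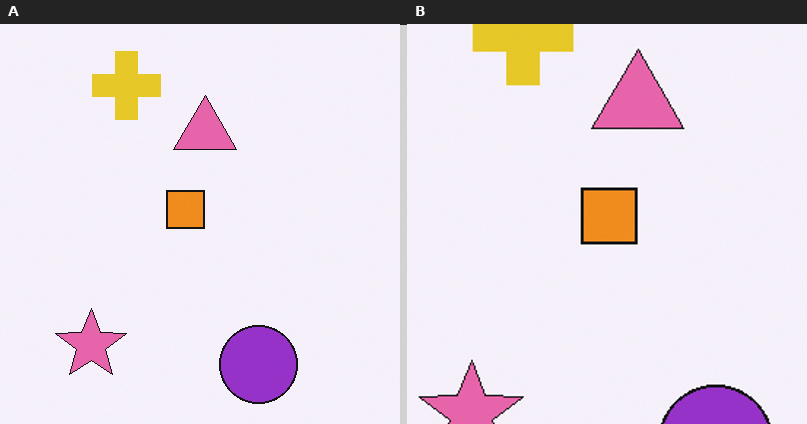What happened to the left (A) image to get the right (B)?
The image was cropped to a modestly smaller region and rescaled.

The visible shapes are larger and the field of view is narrower; shapes near the original edges may be partly or wholly outside the frame — a crop-and-rescale.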